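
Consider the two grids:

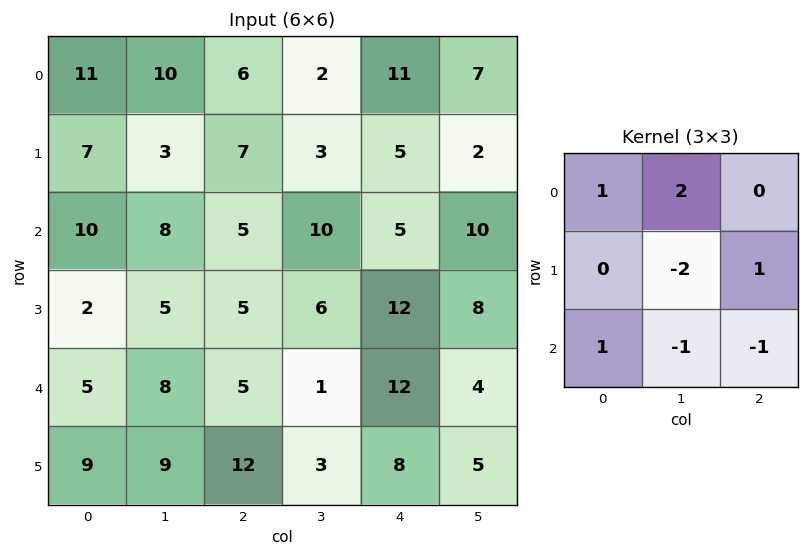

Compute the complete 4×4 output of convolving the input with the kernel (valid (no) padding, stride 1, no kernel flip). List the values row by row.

Output[0,0]: The receptive field on the input at this output position is [11 10 6 / 7 3 7 / 10 8 5]. Elementwise product with the kernel and sum: 11·1 + 10·2 + 3·-2 + 7·1 + 10·1 + 8·-1 + 5·-1.
Output[0,1]: The receptive field on the input at this output position is [10 6 2 / 3 7 3 / 8 5 10]. Elementwise product with the kernel and sum: 10·1 + 6·2 + 7·-2 + 3·1 + 8·1 + 5·-1 + 10·-1.

29 4 -1 11
-6 11 -15 -1
13 16 17 -11
-11 0 28 0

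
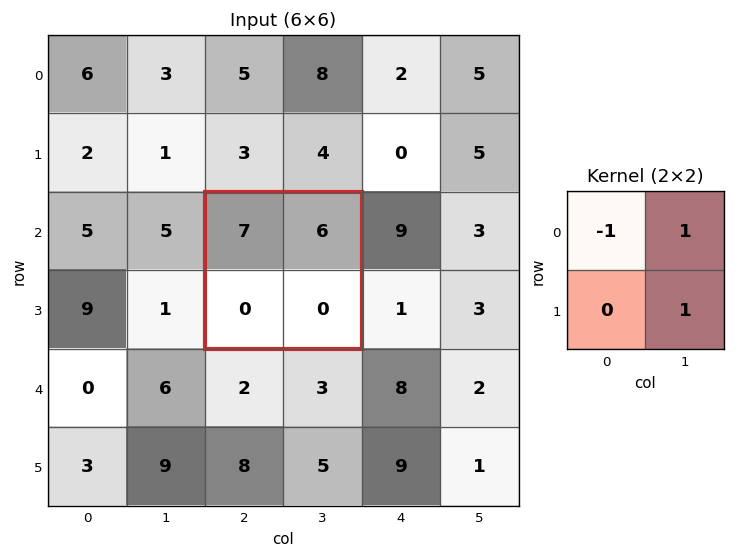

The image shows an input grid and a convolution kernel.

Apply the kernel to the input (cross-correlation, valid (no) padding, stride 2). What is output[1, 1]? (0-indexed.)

-1

The receptive field on the input at this output position is [7 6 / 0 0]. Elementwise product with the kernel and sum: 7·-1 + 6·1 + 0·1.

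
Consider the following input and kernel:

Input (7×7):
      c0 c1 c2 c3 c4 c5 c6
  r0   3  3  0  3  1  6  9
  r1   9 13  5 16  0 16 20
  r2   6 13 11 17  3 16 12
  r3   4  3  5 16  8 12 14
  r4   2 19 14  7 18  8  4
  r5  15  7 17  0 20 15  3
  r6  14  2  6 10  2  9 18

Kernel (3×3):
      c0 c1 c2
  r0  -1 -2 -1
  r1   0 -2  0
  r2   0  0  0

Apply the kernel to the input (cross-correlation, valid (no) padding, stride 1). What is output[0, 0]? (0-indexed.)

-35

The receptive field on the input at this output position is [3 3 0 / 9 13 5 / 6 13 11]. Elementwise product with the kernel and sum: 3·-1 + 3·-2 + 0·-1 + 13·-2.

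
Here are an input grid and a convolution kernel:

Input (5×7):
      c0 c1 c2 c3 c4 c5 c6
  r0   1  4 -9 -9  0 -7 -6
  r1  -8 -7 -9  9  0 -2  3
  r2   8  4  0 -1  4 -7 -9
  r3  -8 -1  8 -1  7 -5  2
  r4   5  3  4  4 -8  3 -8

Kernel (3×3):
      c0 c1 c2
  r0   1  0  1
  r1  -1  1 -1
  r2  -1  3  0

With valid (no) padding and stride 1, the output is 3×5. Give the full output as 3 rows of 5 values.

Output[0,0]: The receptive field on the input at this output position is [1 4 -9 / -8 -7 -9 / 8 4 0]. Elementwise product with the kernel and sum: 1·1 + -9·1 + -8·-1 + -7·1 + -9·-1 + 8·-1 + 4·3.
Output[0,1]: The receptive field on the input at this output position is [4 -9 -9 / -7 -9 9 / 4 0 -1]. Elementwise product with the kernel and sum: 4·1 + -9·1 + -7·-1 + -9·1 + 9·-1 + 4·-1 + 0·3.

6 -20 6 -10 -36
-16 24 -25 41 -21
11 22 -4 -23 -2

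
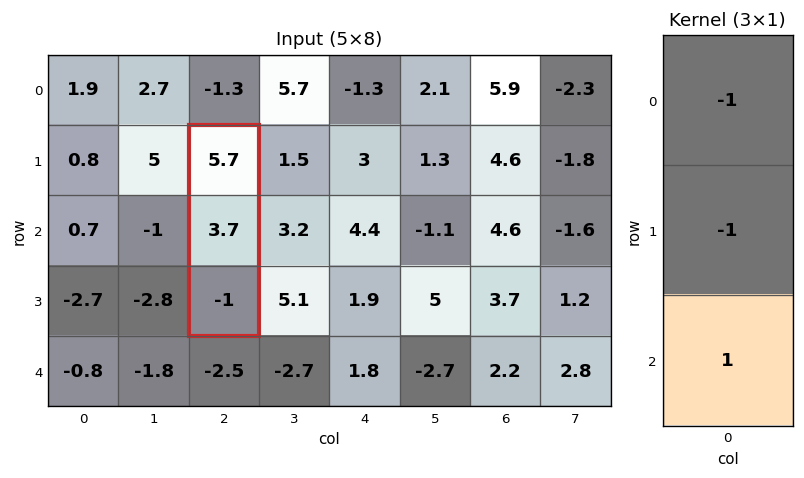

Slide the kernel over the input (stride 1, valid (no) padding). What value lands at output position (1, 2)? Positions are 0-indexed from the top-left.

-10.4

The receptive field on the input at this output position is [5.7 / 3.7 / -1]. Elementwise product with the kernel and sum: 5.7·-1 + 3.7·-1 + -1·1.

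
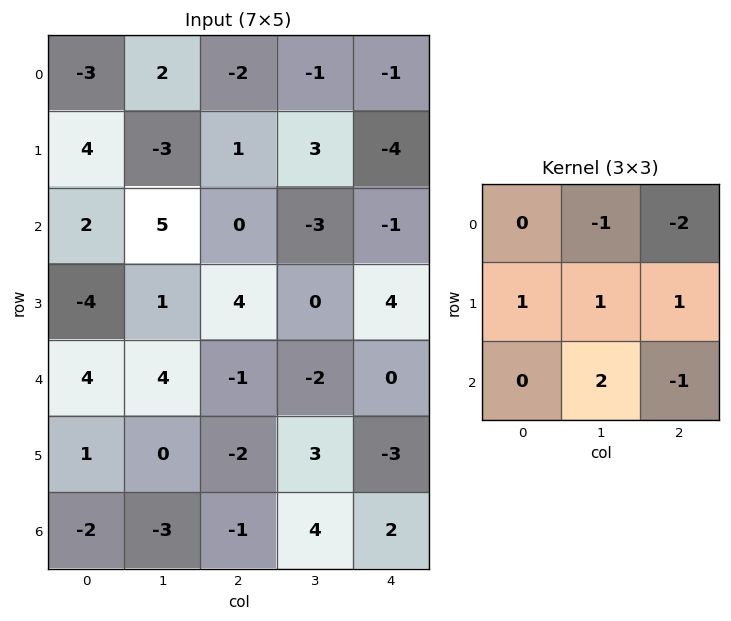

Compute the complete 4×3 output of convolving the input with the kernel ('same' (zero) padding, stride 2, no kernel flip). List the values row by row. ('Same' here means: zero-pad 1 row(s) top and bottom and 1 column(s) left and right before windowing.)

10 -2 -10
0 3 8
12 -10 -12
-6 -4 9

Output[0,0]: The receptive field on the zero-padded input at this output position is [0 0 0 / 0 -3 2 / 0 4 -3]. Elementwise product with the kernel and sum: 0·-1 + 0·-2 + 0·1 + -3·1 + 2·1 + 4·2 + -3·-1.
Output[0,1]: The receptive field on the zero-padded input at this output position is [0 0 0 / 2 -2 -1 / -3 1 3]. Elementwise product with the kernel and sum: 0·-1 + 0·-2 + 2·1 + -2·1 + -1·1 + 1·2 + 3·-1.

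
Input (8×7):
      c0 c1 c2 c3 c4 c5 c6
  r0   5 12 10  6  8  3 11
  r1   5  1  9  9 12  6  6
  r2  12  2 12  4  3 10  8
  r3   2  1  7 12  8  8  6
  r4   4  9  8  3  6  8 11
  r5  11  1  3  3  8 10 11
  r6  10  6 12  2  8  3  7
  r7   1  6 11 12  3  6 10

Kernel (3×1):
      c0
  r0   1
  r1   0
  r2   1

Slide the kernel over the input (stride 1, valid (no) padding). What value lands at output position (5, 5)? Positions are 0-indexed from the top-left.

16

The receptive field on the input at this output position is [10 / 3 / 6]. Elementwise product with the kernel and sum: 10·1 + 6·1.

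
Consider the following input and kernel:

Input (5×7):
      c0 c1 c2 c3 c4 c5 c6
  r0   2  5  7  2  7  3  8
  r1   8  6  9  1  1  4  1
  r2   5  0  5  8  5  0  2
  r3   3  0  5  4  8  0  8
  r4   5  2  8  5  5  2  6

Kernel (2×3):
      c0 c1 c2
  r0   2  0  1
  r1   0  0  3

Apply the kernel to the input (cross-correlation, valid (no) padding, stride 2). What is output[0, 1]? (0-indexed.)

The receptive field on the input at this output position is [7 2 7 / 9 1 1]. Elementwise product with the kernel and sum: 7·2 + 7·1 + 1·3.

24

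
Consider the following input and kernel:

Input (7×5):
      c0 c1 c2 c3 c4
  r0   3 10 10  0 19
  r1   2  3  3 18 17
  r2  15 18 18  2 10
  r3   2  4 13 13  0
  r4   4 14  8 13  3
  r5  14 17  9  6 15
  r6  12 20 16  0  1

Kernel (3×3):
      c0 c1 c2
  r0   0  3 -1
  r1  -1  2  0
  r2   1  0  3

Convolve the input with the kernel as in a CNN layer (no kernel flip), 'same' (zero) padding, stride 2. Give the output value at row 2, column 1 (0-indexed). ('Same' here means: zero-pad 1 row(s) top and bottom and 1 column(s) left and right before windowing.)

The receptive field on the zero-padded input at this output position is [4 13 13 / 14 8 13 / 17 9 6]. Elementwise product with the kernel and sum: 13·3 + 13·-1 + 14·-1 + 8·2 + 17·1 + 6·3.

63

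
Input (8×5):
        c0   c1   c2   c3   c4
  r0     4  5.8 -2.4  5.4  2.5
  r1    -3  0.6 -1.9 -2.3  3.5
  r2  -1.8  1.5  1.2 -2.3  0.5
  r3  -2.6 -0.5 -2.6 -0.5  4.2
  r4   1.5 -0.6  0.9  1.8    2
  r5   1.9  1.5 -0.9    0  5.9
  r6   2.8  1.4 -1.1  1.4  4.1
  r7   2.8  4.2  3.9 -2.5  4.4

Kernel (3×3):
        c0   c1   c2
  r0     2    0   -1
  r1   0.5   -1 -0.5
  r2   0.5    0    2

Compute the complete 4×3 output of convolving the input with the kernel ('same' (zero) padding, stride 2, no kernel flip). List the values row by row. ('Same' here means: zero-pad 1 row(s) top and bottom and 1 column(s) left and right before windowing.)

Output[0,0]: The receptive field on the zero-padded input at this output position is [0 0 0 / 0 4 5.8 / 0 -3 0.6]. Elementwise product with the kernel and sum: 0·2 + 0·-1 + 0·0.5 + 4·-1 + 5.8·-0.5 + 0·0.5 + 0.6·2.

-5.7 -1.7 -0.95
-0.55 2.95 -6.5
2.3 -1.85 -2.1
3.4 1.2 -4.65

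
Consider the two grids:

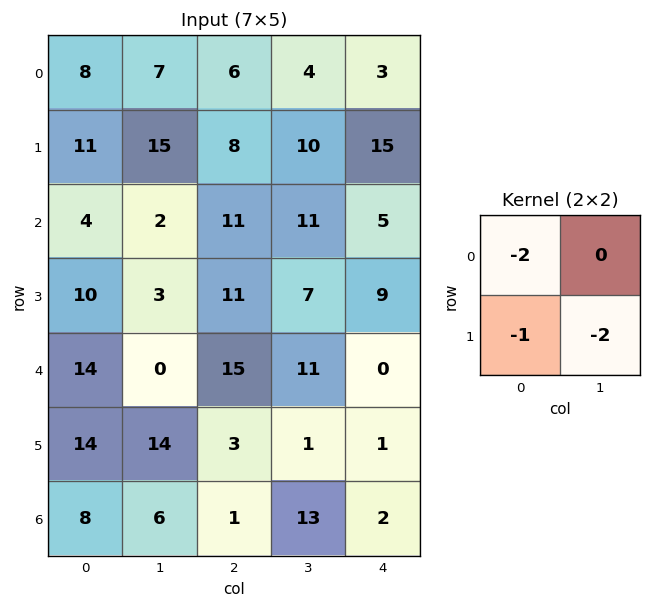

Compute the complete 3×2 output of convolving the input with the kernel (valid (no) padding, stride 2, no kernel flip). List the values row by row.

Output[0,0]: The receptive field on the input at this output position is [8 7 / 11 15]. Elementwise product with the kernel and sum: 8·-2 + 11·-1 + 15·-2.
Output[0,1]: The receptive field on the input at this output position is [6 4 / 8 10]. Elementwise product with the kernel and sum: 6·-2 + 8·-1 + 10·-2.

-57 -40
-24 -47
-70 -35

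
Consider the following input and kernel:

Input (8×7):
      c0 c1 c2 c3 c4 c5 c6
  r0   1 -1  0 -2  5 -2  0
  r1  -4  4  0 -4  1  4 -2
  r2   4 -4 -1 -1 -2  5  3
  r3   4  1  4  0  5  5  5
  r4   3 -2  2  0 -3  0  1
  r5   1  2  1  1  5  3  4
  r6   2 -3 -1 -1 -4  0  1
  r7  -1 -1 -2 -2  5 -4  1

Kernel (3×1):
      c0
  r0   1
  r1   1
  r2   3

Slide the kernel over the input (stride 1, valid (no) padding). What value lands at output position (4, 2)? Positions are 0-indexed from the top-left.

The receptive field on the input at this output position is [2 / 1 / -1]. Elementwise product with the kernel and sum: 2·1 + 1·1 + -1·3.

0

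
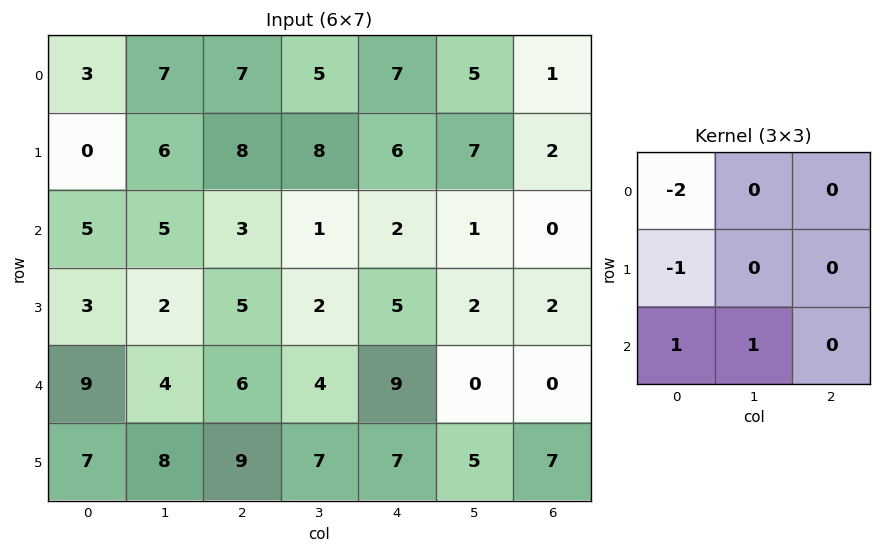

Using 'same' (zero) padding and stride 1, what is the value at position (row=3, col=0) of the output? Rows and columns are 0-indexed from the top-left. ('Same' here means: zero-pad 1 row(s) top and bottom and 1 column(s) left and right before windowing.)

The receptive field on the zero-padded input at this output position is [0 5 5 / 0 3 2 / 0 9 4]. Elementwise product with the kernel and sum: 0·-2 + 0·-1 + 0·1 + 9·1.

9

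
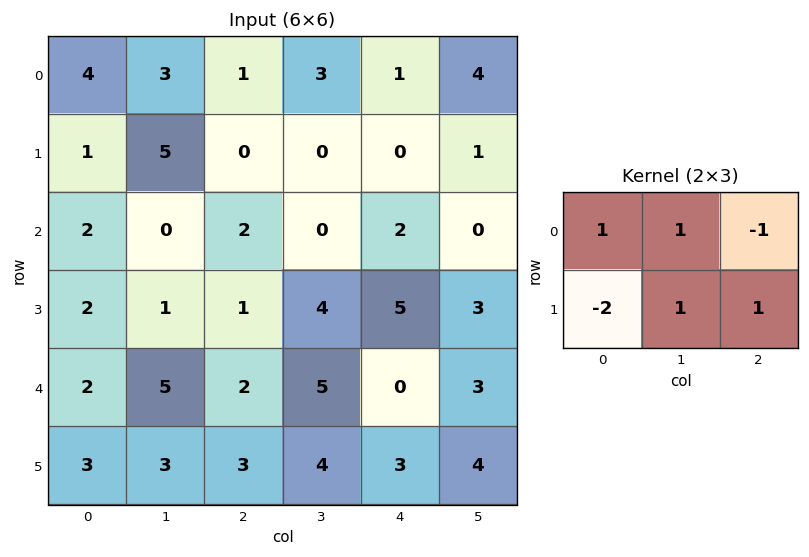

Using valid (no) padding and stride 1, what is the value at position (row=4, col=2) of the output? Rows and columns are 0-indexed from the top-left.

The receptive field on the input at this output position is [2 5 0 / 3 4 3]. Elementwise product with the kernel and sum: 2·1 + 5·1 + 0·-1 + 3·-2 + 4·1 + 3·1.

8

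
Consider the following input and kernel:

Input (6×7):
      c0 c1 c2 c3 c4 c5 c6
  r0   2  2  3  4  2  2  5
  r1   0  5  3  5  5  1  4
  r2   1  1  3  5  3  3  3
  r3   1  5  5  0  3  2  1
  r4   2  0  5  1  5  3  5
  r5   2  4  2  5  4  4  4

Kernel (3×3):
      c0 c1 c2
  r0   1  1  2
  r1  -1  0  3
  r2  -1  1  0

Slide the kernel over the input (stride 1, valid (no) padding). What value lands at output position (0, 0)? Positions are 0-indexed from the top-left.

19

The receptive field on the input at this output position is [2 2 3 / 0 5 3 / 1 1 3]. Elementwise product with the kernel and sum: 2·1 + 2·1 + 3·2 + 0·-1 + 3·3 + 1·-1 + 1·1.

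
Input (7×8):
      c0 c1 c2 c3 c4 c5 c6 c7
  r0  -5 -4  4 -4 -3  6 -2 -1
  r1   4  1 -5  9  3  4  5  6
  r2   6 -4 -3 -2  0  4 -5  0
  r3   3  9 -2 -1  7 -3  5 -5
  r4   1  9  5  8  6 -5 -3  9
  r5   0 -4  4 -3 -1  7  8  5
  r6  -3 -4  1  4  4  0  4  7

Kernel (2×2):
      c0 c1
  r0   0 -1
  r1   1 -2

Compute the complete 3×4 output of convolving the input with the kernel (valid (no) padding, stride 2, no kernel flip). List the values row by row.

Output[0,0]: The receptive field on the input at this output position is [-5 -4 / 4 1]. Elementwise product with the kernel and sum: -4·-1 + 4·1 + 1·-2.
Output[0,1]: The receptive field on the input at this output position is [4 -4 / -5 9]. Elementwise product with the kernel and sum: -4·-1 + -5·1 + 9·-2.

6 -19 -11 -6
-11 2 9 15
-1 2 -10 -11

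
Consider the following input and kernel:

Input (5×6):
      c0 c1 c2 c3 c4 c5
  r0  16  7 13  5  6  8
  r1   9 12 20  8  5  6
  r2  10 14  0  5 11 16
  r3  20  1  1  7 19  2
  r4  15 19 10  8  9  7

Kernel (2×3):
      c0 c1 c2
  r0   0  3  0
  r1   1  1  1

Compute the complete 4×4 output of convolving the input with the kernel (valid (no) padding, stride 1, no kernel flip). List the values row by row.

62 79 48 37
60 79 40 47
64 9 42 61
47 40 48 81

Output[0,0]: The receptive field on the input at this output position is [16 7 13 / 9 12 20]. Elementwise product with the kernel and sum: 7·3 + 9·1 + 12·1 + 20·1.
Output[0,1]: The receptive field on the input at this output position is [7 13 5 / 12 20 8]. Elementwise product with the kernel and sum: 13·3 + 12·1 + 20·1 + 8·1.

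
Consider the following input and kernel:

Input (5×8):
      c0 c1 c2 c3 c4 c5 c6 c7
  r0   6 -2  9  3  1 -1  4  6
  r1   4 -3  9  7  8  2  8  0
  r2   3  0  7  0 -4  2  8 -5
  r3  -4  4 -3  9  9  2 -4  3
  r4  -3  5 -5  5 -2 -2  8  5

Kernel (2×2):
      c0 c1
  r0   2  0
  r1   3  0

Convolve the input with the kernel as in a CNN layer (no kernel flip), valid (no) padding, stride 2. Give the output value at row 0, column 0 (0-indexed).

The receptive field on the input at this output position is [6 -2 / 4 -3]. Elementwise product with the kernel and sum: 6·2 + 4·3.

24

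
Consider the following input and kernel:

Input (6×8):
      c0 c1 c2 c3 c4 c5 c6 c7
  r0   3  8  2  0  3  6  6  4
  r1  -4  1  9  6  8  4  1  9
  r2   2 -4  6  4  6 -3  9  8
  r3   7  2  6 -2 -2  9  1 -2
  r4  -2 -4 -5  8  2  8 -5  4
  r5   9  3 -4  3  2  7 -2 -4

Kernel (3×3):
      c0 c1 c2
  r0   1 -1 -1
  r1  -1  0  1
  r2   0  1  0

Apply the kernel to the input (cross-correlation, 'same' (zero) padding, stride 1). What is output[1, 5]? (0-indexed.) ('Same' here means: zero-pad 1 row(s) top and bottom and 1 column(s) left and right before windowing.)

The receptive field on the zero-padded input at this output position is [3 6 6 / 8 4 1 / 6 -3 9]. Elementwise product with the kernel and sum: 3·1 + 6·-1 + 6·-1 + 8·-1 + 1·1 + -3·1.

-19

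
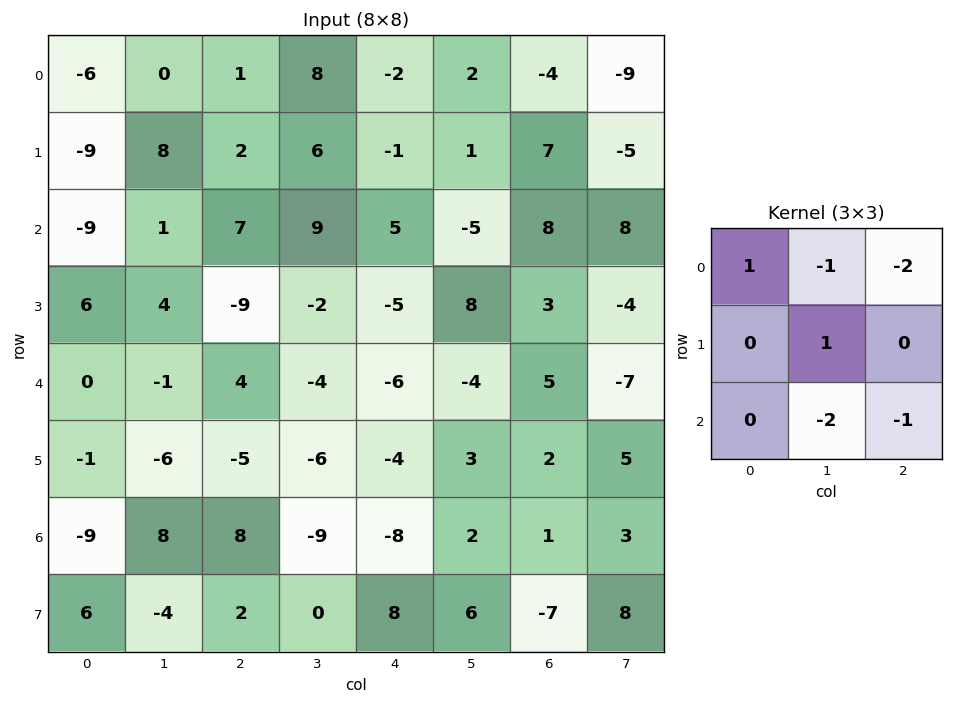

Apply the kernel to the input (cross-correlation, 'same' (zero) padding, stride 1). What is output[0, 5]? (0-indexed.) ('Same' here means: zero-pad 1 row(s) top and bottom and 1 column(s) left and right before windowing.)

-7

The receptive field on the zero-padded input at this output position is [0 0 0 / -2 2 -4 / -1 1 7]. Elementwise product with the kernel and sum: 0·1 + 0·-1 + 0·-2 + 2·1 + 1·-2 + 7·-1.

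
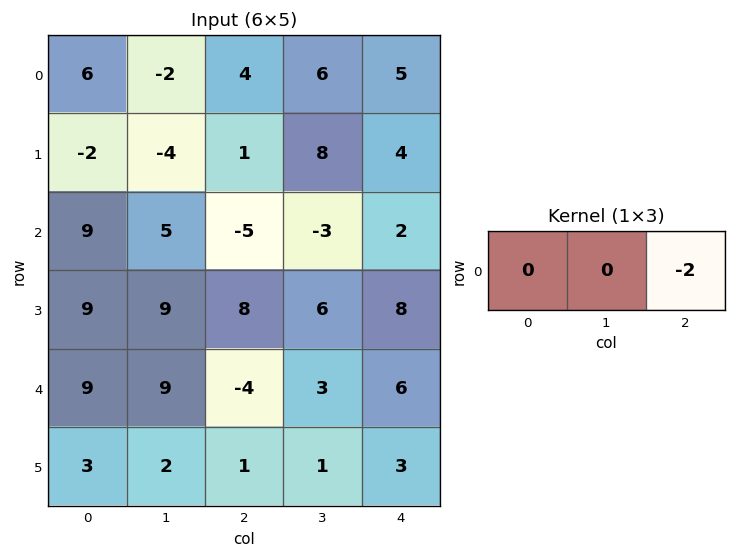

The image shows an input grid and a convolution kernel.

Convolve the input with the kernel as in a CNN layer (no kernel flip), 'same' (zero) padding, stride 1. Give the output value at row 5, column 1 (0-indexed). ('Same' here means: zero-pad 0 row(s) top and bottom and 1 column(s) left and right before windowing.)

-2

The receptive field on the zero-padded input at this output position is [3 2 1]. Elementwise product with the kernel and sum: 1·-2.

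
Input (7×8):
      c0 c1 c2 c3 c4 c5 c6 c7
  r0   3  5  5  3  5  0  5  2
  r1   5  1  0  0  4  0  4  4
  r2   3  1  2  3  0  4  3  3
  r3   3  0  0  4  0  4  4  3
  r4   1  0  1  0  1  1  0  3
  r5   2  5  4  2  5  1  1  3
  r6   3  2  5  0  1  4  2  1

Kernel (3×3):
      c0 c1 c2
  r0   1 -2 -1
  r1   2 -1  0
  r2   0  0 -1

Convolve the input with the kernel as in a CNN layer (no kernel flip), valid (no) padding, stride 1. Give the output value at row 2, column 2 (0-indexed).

-9

The receptive field on the input at this output position is [2 3 0 / 0 4 0 / 1 0 1]. Elementwise product with the kernel and sum: 2·1 + 3·-2 + 0·-1 + 0·2 + 4·-1 + 1·-1.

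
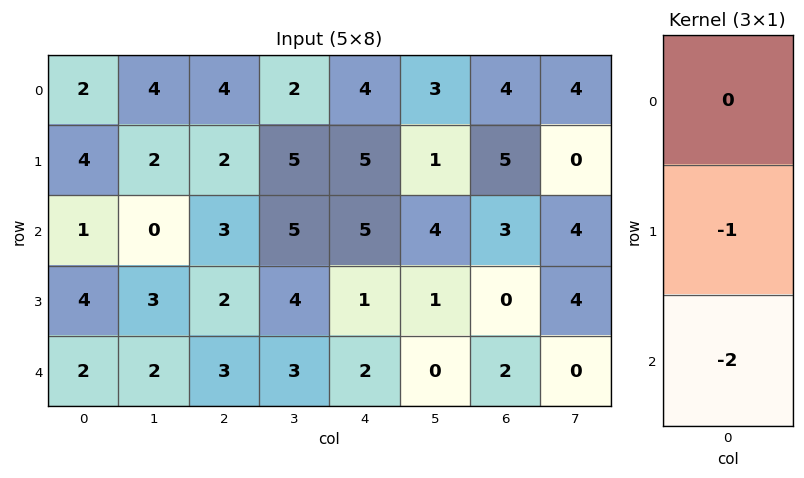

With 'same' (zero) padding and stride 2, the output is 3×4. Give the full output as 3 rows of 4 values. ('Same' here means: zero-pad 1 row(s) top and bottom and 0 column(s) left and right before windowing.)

Output[0,0]: The receptive field on the zero-padded input at this output position is [0 / 2 / 4]. Elementwise product with the kernel and sum: 2·-1 + 4·-2.
Output[0,1]: The receptive field on the zero-padded input at this output position is [0 / 4 / 2]. Elementwise product with the kernel and sum: 4·-1 + 2·-2.

-10 -8 -14 -14
-9 -7 -7 -3
-2 -3 -2 -2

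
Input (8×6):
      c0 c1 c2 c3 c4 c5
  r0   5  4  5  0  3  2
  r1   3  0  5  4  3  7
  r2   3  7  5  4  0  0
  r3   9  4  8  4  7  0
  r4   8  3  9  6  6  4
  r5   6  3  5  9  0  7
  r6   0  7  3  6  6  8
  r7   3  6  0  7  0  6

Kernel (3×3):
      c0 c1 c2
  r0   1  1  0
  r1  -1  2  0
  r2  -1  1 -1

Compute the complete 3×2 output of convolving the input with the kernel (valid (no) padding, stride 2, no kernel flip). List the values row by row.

Output[0,0]: The receptive field on the input at this output position is [5 4 5 / 3 0 5 / 3 7 5]. Elementwise product with the kernel and sum: 5·1 + 4·1 + 3·-1 + 0·2 + 3·-1 + 7·1 + 5·-1.

5 7
-5 0
15 25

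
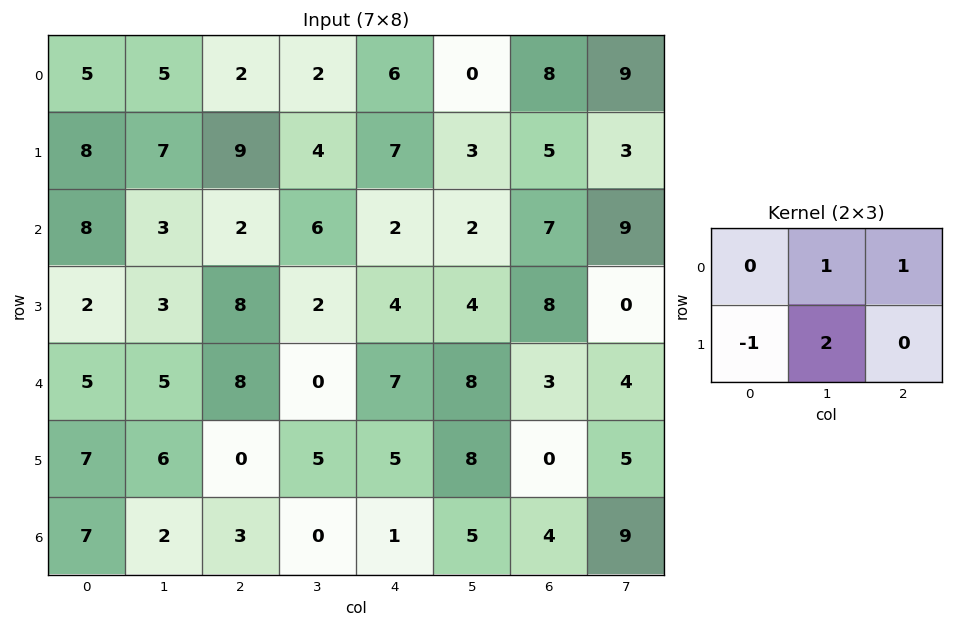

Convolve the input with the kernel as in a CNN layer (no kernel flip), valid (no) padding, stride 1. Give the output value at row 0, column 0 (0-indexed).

The receptive field on the input at this output position is [5 5 2 / 8 7 9]. Elementwise product with the kernel and sum: 5·1 + 2·1 + 8·-1 + 7·2.

13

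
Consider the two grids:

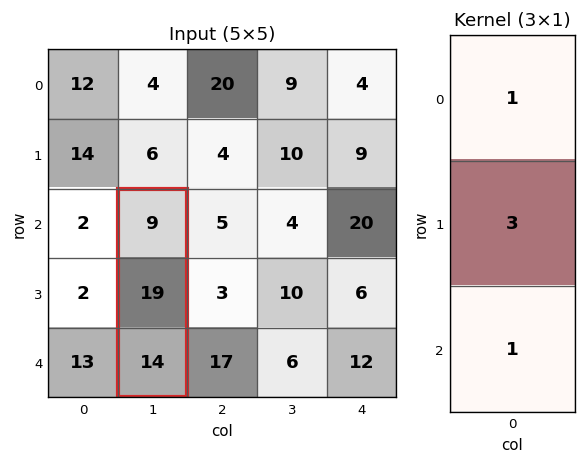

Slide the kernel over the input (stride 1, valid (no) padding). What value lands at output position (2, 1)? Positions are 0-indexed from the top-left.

The receptive field on the input at this output position is [9 / 19 / 14]. Elementwise product with the kernel and sum: 9·1 + 19·3 + 14·1.

80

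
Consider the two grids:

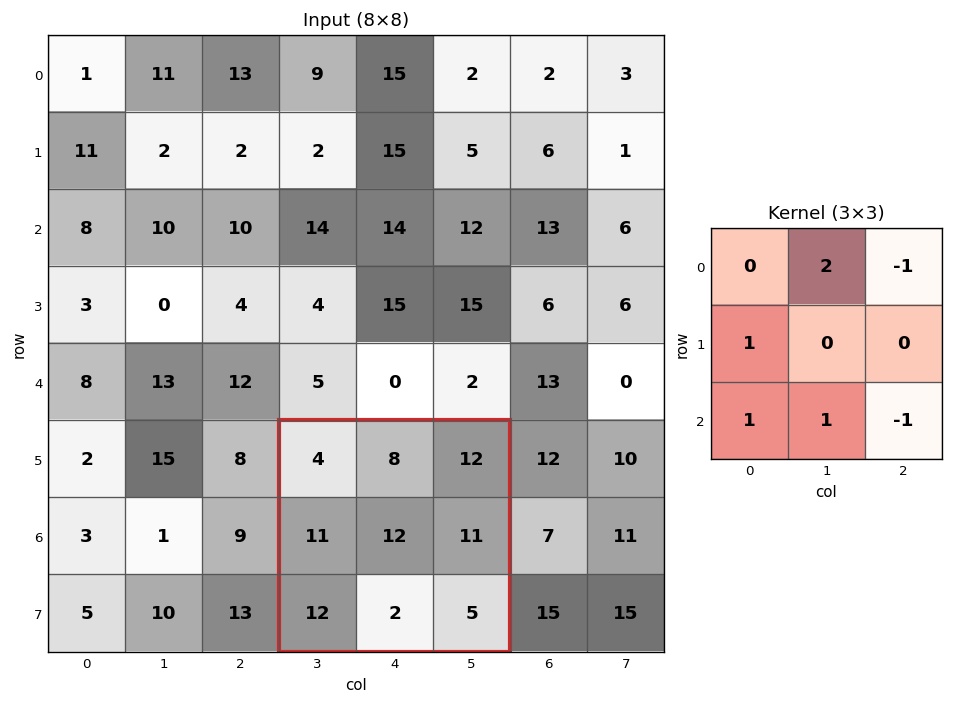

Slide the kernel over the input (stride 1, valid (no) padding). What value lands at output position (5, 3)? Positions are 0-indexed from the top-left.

The receptive field on the input at this output position is [4 8 12 / 11 12 11 / 12 2 5]. Elementwise product with the kernel and sum: 8·2 + 12·-1 + 11·1 + 12·1 + 2·1 + 5·-1.

24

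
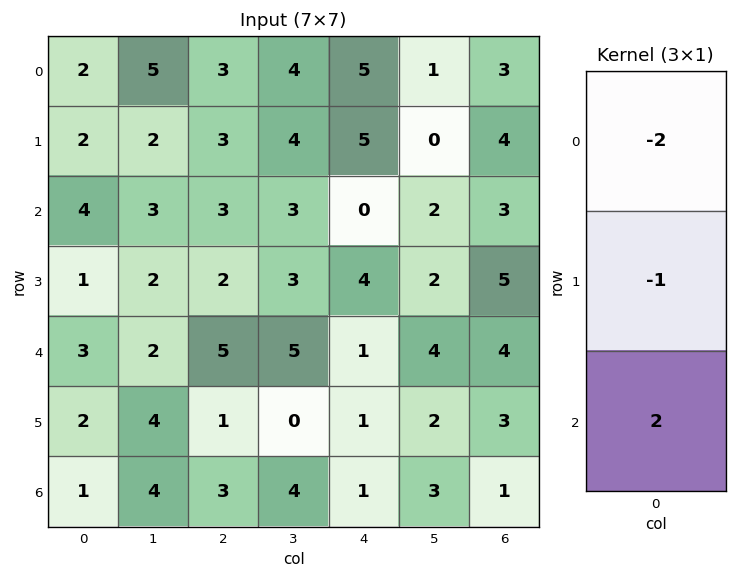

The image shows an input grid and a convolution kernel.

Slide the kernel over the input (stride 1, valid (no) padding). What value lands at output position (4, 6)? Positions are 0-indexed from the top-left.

The receptive field on the input at this output position is [4 / 3 / 1]. Elementwise product with the kernel and sum: 4·-2 + 3·-1 + 1·2.

-9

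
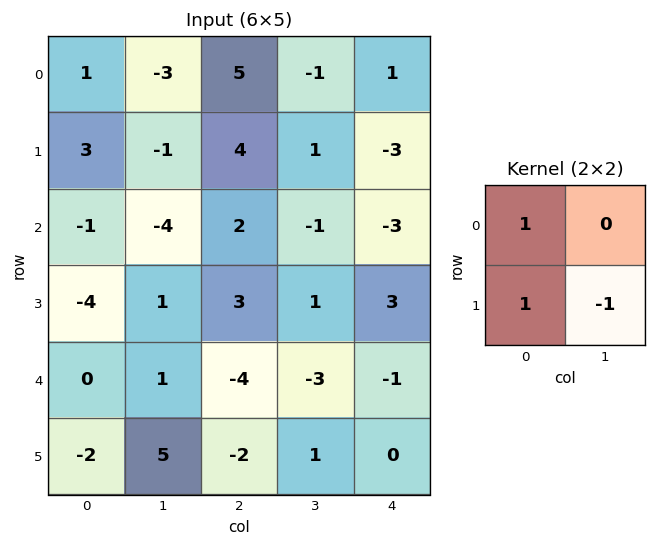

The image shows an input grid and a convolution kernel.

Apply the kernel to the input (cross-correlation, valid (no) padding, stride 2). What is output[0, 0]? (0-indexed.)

The receptive field on the input at this output position is [1 -3 / 3 -1]. Elementwise product with the kernel and sum: 1·1 + 3·1 + -1·-1.

5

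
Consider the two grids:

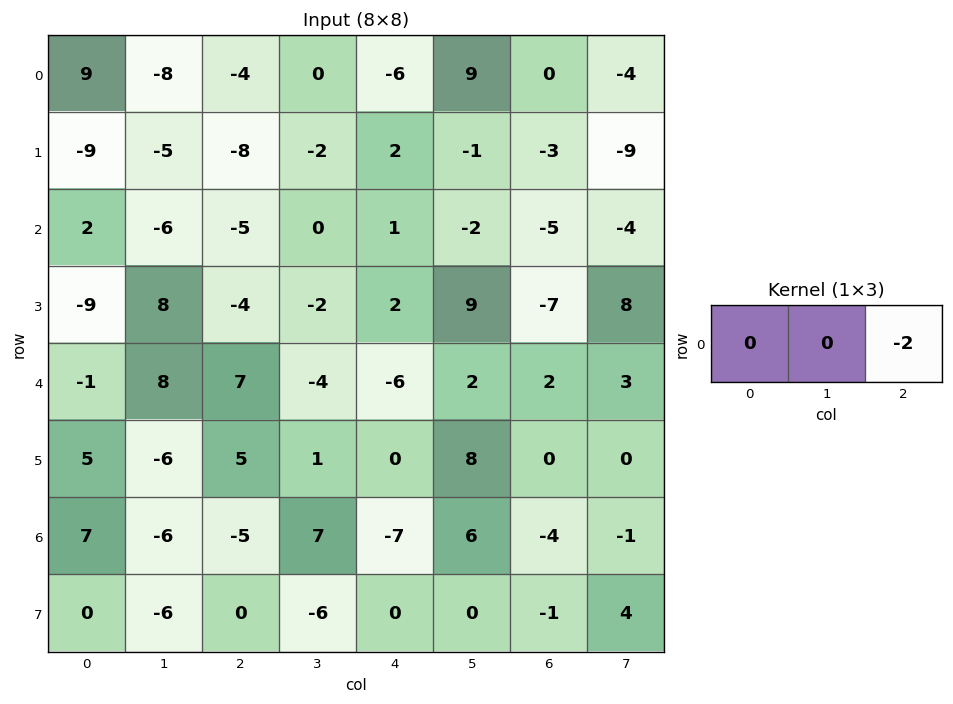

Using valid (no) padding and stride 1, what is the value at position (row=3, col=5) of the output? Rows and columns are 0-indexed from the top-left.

The receptive field on the input at this output position is [9 -7 8]. Elementwise product with the kernel and sum: 8·-2.

-16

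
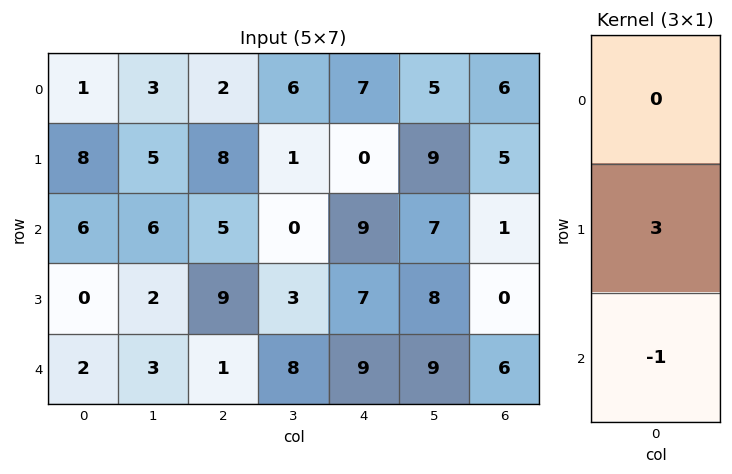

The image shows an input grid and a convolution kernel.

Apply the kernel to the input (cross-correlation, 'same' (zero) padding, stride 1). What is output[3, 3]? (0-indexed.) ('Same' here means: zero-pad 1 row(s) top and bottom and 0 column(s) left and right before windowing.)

1

The receptive field on the zero-padded input at this output position is [0 / 3 / 8]. Elementwise product with the kernel and sum: 3·3 + 8·-1.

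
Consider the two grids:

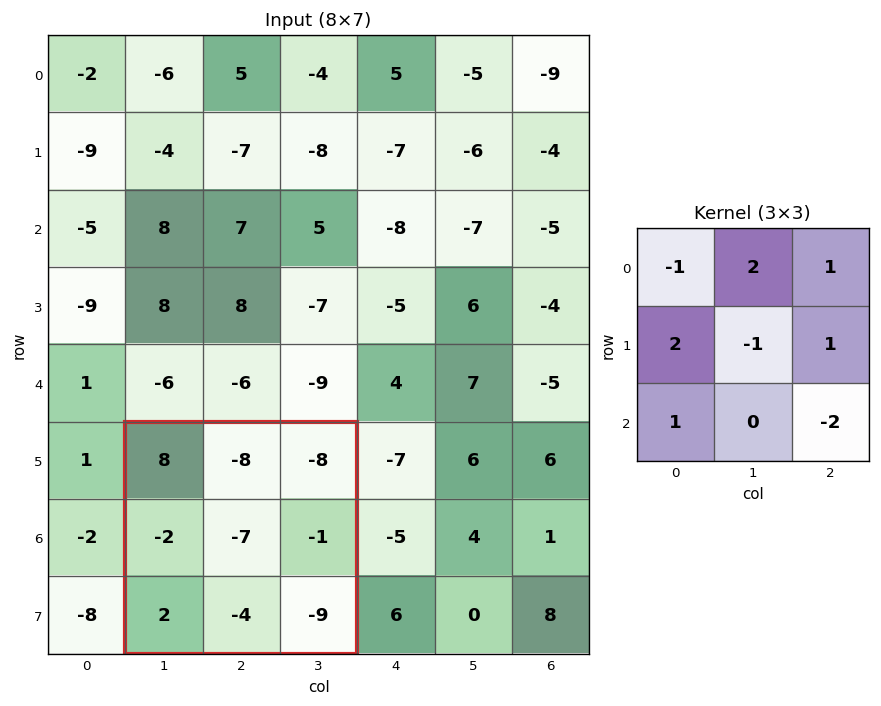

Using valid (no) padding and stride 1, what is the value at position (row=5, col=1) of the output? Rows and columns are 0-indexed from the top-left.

The receptive field on the input at this output position is [8 -8 -8 / -2 -7 -1 / 2 -4 -9]. Elementwise product with the kernel and sum: 8·-1 + -8·2 + -8·1 + -2·2 + -7·-1 + -1·1 + 2·1 + -9·-2.

-10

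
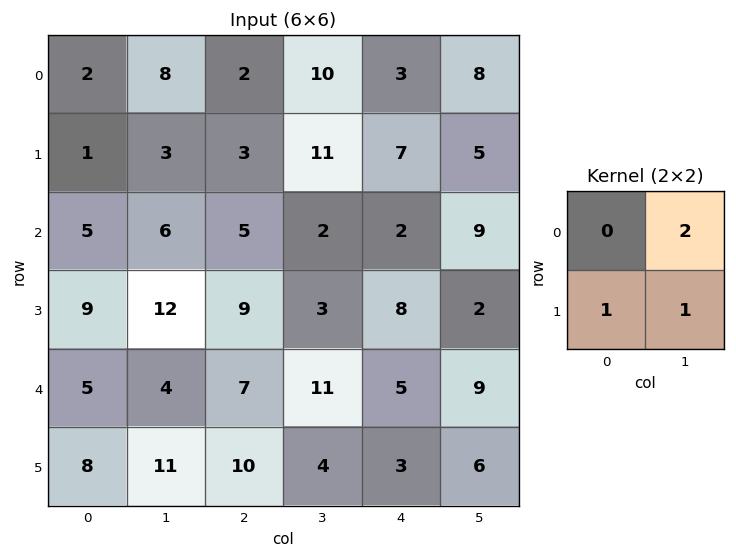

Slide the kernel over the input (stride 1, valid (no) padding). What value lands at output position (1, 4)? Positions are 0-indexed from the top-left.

The receptive field on the input at this output position is [7 5 / 2 9]. Elementwise product with the kernel and sum: 5·2 + 2·1 + 9·1.

21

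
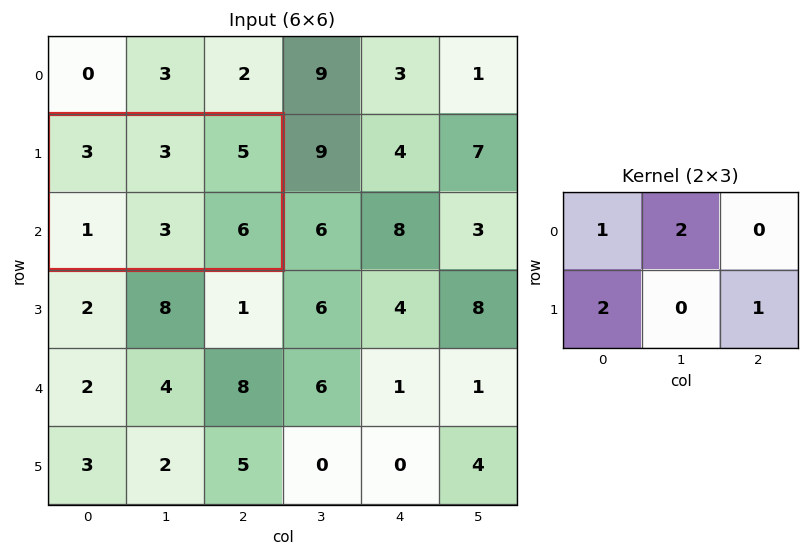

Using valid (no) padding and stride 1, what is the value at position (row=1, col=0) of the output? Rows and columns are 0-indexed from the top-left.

17

The receptive field on the input at this output position is [3 3 5 / 1 3 6]. Elementwise product with the kernel and sum: 3·1 + 3·2 + 1·2 + 6·1.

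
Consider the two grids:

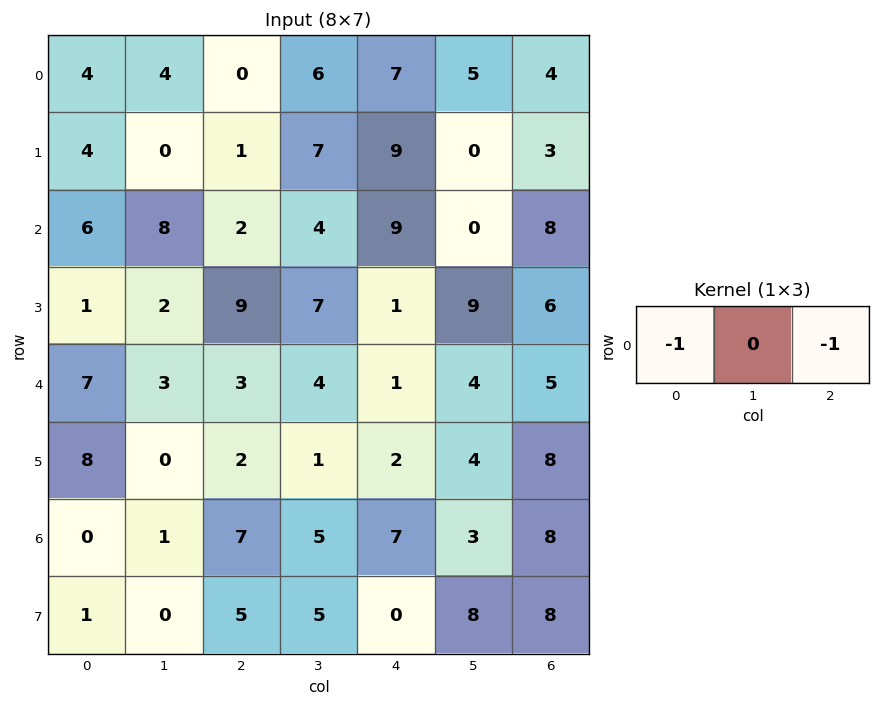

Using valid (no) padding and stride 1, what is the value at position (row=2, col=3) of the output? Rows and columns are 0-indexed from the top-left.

The receptive field on the input at this output position is [4 9 0]. Elementwise product with the kernel and sum: 4·-1 + 0·-1.

-4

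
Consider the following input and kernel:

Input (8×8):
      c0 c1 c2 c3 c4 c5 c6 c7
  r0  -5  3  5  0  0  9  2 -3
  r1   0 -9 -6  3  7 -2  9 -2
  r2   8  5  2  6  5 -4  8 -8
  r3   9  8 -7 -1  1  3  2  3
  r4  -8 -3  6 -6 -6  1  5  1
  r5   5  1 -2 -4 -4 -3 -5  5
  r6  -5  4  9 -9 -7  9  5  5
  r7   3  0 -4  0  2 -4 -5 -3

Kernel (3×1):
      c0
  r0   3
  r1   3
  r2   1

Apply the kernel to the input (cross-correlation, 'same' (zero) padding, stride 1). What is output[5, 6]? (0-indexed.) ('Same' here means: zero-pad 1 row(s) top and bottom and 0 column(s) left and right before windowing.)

5

The receptive field on the zero-padded input at this output position is [5 / -5 / 5]. Elementwise product with the kernel and sum: 5·3 + -5·3 + 5·1.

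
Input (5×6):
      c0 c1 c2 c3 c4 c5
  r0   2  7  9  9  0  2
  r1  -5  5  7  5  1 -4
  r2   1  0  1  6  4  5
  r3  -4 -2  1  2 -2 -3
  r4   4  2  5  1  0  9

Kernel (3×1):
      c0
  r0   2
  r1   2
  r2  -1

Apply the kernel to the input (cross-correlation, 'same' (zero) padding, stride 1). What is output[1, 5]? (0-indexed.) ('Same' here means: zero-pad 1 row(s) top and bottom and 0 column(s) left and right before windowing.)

The receptive field on the zero-padded input at this output position is [2 / -4 / 5]. Elementwise product with the kernel and sum: 2·2 + -4·2 + 5·-1.

-9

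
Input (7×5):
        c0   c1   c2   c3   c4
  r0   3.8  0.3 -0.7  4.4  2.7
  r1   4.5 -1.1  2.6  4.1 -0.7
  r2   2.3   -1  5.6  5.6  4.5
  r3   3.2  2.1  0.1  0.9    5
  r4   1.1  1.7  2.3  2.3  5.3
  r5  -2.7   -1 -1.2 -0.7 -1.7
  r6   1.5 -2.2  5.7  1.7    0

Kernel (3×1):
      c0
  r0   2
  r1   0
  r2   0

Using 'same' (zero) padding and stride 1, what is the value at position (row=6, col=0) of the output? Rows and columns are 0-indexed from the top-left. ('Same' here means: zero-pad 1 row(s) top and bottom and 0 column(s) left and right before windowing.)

The receptive field on the zero-padded input at this output position is [-2.7 / 1.5 / 0]. Elementwise product with the kernel and sum: -2.7·2.

-5.4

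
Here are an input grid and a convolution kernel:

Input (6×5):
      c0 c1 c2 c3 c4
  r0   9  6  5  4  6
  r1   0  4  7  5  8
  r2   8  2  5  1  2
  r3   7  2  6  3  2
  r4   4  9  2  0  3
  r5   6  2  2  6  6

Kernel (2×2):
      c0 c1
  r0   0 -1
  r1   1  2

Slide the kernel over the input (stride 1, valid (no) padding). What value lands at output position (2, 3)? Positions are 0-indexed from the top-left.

The receptive field on the input at this output position is [1 2 / 3 2]. Elementwise product with the kernel and sum: 2·-1 + 3·1 + 2·2.

5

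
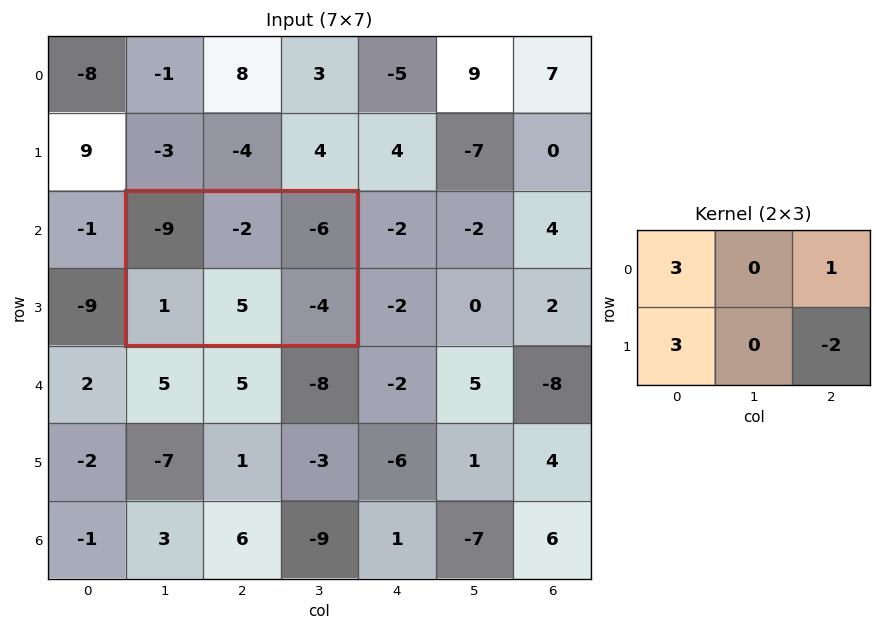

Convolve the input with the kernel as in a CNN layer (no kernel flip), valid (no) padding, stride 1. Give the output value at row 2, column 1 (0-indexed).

-22

The receptive field on the input at this output position is [-9 -2 -6 / 1 5 -4]. Elementwise product with the kernel and sum: -9·3 + -6·1 + 1·3 + -4·-2.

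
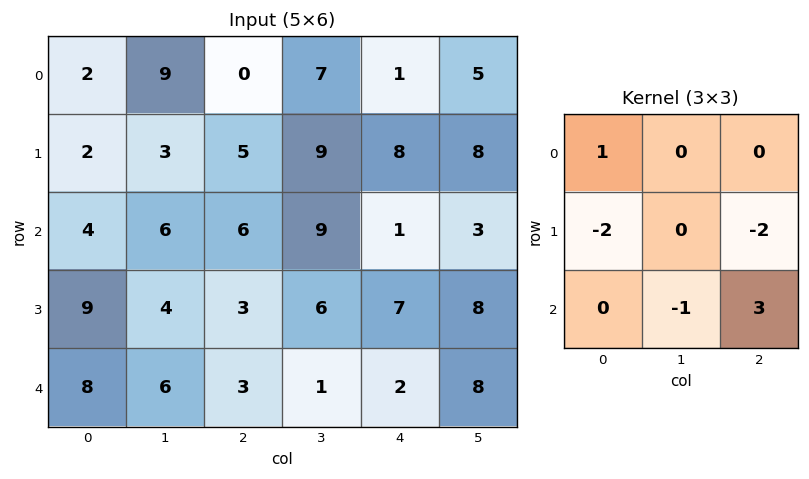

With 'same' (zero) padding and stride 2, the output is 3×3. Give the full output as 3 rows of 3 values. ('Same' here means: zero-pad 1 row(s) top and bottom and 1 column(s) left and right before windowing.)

Output[0,0]: The receptive field on the zero-padded input at this output position is [0 0 0 / 0 2 9 / 0 2 3]. Elementwise product with the kernel and sum: 0·1 + 0·-2 + 9·-2 + 2·-1 + 3·3.
Output[0,1]: The receptive field on the zero-padded input at this output position is [0 0 0 / 9 0 7 / 3 5 9]. Elementwise product with the kernel and sum: 0·1 + 9·-2 + 7·-2 + 5·-1 + 9·3.

-11 -10 -8
-9 -12 2
-12 -10 -12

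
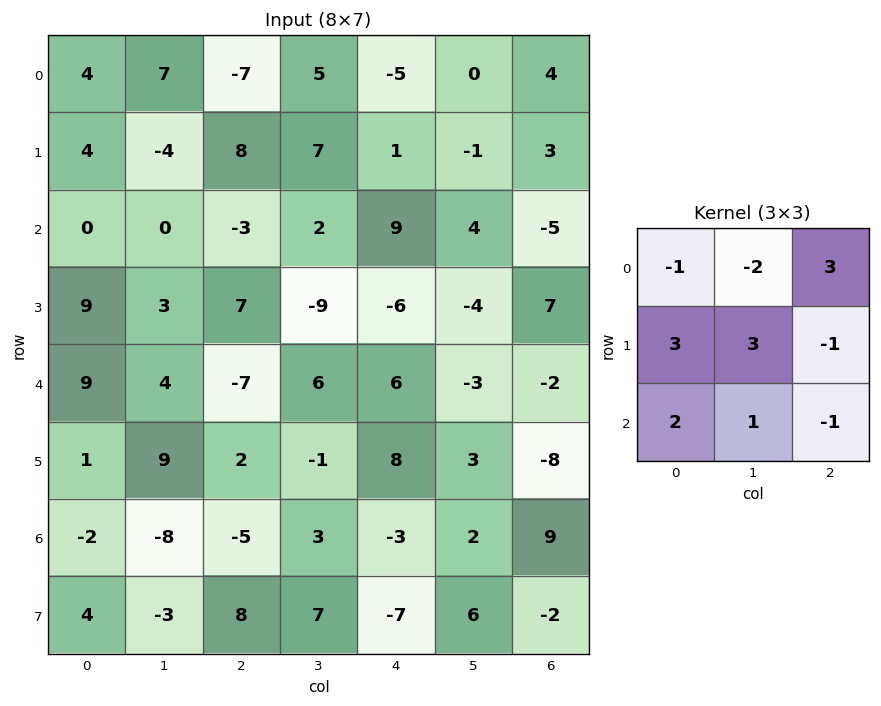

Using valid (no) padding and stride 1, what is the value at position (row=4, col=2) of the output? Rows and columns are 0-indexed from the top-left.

The receptive field on the input at this output position is [-7 6 6 / 2 -1 8 / -5 3 -3]. Elementwise product with the kernel and sum: -7·-1 + 6·-2 + 6·3 + 2·3 + -1·3 + 8·-1 + -5·2 + 3·1 + -3·-1.

4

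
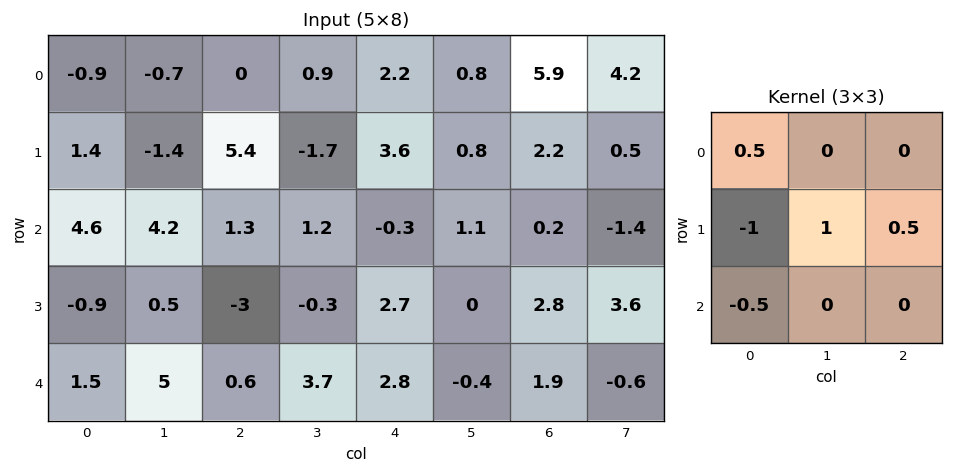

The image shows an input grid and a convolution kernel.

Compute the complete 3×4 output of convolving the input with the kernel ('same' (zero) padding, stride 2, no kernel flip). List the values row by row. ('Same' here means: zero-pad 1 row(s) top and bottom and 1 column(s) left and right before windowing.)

-1.25 1.85 2.55 6.8
6.7 -3.25 -1.65 -1.2
4 -2.3 -1.25 2

Output[0,0]: The receptive field on the zero-padded input at this output position is [0 0 0 / 0 -0.9 -0.7 / 0 1.4 -1.4]. Elementwise product with the kernel and sum: 0·0.5 + 0·-1 + -0.9·1 + -0.7·0.5 + 0·-0.5.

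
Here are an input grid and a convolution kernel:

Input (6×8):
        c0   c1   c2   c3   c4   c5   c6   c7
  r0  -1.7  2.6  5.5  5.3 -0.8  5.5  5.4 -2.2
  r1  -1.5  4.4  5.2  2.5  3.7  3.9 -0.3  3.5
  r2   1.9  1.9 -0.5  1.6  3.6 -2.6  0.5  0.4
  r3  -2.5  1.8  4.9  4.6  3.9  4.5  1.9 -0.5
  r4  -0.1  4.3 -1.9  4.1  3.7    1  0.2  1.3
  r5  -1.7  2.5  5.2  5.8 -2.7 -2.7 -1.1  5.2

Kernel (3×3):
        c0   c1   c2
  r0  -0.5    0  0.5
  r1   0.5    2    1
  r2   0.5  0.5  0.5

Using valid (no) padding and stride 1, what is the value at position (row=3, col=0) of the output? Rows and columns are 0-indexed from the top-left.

The receptive field on the input at this output position is [-2.5 1.8 4.9 / -0.1 4.3 -1.9 / -1.7 2.5 5.2]. Elementwise product with the kernel and sum: -2.5·-0.5 + 4.9·0.5 + -0.1·0.5 + 4.3·2 + -1.9·1 + -1.7·0.5 + 2.5·0.5 + 5.2·0.5.

13.35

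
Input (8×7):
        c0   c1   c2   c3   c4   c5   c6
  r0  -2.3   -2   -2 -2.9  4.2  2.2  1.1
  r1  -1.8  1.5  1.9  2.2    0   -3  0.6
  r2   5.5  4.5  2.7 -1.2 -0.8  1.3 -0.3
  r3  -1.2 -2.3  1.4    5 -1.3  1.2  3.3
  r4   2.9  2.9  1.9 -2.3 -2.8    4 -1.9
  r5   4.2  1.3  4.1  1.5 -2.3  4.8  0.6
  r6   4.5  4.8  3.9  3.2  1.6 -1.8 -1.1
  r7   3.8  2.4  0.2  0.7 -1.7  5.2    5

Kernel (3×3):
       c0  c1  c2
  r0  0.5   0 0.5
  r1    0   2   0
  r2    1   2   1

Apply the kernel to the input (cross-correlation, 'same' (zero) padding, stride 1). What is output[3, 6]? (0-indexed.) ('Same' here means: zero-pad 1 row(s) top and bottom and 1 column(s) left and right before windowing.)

The receptive field on the zero-padded input at this output position is [1.3 -0.3 0 / 1.2 3.3 0 / 4 -1.9 0]. Elementwise product with the kernel and sum: 1.3·0.5 + 0·0.5 + 3.3·2 + 4·1 + -1.9·2 + 0·1.

7.45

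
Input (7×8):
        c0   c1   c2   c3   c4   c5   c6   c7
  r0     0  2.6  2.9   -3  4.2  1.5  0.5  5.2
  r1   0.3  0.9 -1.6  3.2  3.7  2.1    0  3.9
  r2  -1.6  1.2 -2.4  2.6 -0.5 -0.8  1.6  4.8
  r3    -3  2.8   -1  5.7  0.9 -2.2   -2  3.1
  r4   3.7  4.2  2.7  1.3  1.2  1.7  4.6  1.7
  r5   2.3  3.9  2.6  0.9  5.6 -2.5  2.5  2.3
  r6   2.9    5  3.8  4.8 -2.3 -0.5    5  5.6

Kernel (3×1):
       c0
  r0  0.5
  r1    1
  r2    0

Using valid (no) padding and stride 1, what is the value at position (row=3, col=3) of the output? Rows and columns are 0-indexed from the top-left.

4.15

The receptive field on the input at this output position is [5.7 / 1.3 / 0.9]. Elementwise product with the kernel and sum: 5.7·0.5 + 1.3·1.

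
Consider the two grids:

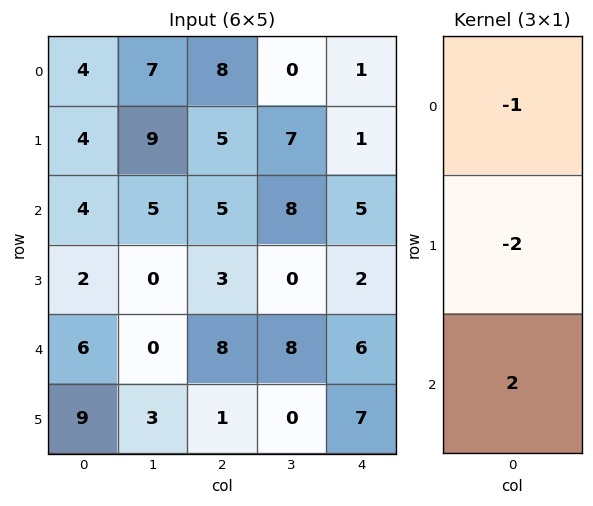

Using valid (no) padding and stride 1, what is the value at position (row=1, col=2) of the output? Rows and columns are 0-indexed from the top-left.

The receptive field on the input at this output position is [5 / 5 / 3]. Elementwise product with the kernel and sum: 5·-1 + 5·-2 + 3·2.

-9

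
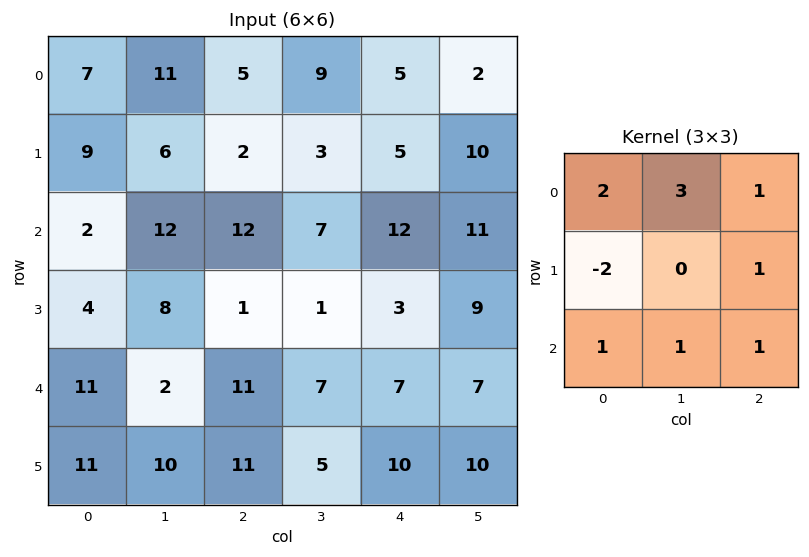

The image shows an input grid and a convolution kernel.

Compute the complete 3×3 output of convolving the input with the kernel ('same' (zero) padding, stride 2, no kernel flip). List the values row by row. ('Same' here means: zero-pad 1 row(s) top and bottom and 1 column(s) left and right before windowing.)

Output[0,0]: The receptive field on the zero-padded input at this output position is [0 0 0 / 0 7 11 / 0 9 6]. Elementwise product with the kernel and sum: 0·2 + 0·3 + 0·1 + 0·-2 + 11·1 + 0·1 + 9·1 + 6·1.
Output[0,1]: The receptive field on the zero-padded input at this output position is [0 0 0 / 11 5 9 / 6 2 3]. Elementwise product with the kernel and sum: 0·2 + 0·3 + 0·1 + 11·-2 + 9·1 + 6·1 + 2·1 + 3·1.

26 -2 2
57 14 41
43 49 38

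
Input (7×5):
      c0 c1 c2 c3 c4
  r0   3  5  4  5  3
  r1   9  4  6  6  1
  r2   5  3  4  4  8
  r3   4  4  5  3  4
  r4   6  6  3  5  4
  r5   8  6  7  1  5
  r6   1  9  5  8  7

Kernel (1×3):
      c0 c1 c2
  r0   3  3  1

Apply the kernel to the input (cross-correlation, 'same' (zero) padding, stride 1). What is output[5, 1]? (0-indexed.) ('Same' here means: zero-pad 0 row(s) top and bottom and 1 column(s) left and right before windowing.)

The receptive field on the zero-padded input at this output position is [8 6 7]. Elementwise product with the kernel and sum: 8·3 + 6·3 + 7·1.

49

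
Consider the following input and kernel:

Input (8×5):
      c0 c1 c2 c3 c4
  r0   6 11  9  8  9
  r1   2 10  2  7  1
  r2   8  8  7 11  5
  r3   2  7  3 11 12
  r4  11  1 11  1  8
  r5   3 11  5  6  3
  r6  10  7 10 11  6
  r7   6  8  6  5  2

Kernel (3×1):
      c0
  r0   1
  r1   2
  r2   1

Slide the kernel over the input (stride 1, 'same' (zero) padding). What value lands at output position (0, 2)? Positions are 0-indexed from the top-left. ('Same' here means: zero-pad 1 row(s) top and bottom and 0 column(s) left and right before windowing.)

20

The receptive field on the zero-padded input at this output position is [0 / 9 / 2]. Elementwise product with the kernel and sum: 0·1 + 9·2 + 2·1.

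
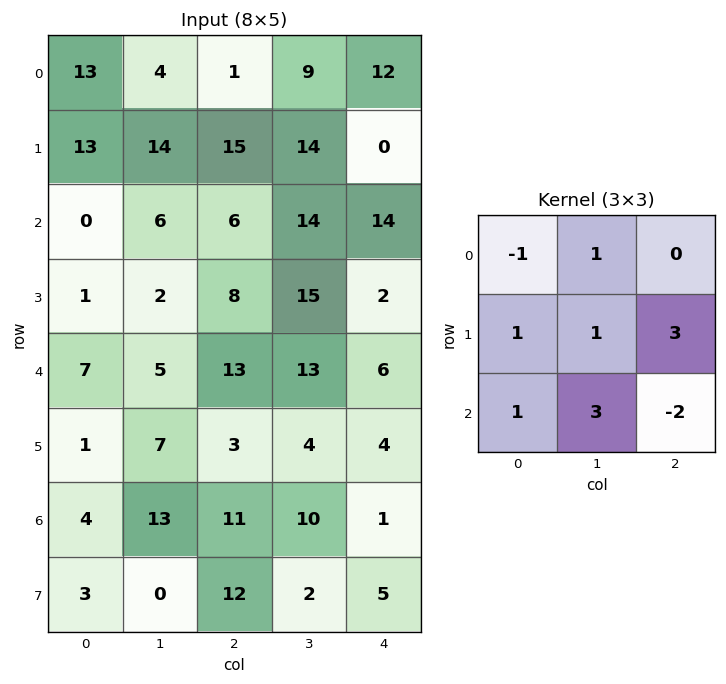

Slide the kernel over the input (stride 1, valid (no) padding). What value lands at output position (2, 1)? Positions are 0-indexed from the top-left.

The receptive field on the input at this output position is [6 6 14 / 2 8 15 / 5 13 13]. Elementwise product with the kernel and sum: 6·-1 + 6·1 + 2·1 + 8·1 + 15·3 + 5·1 + 13·3 + 13·-2.

73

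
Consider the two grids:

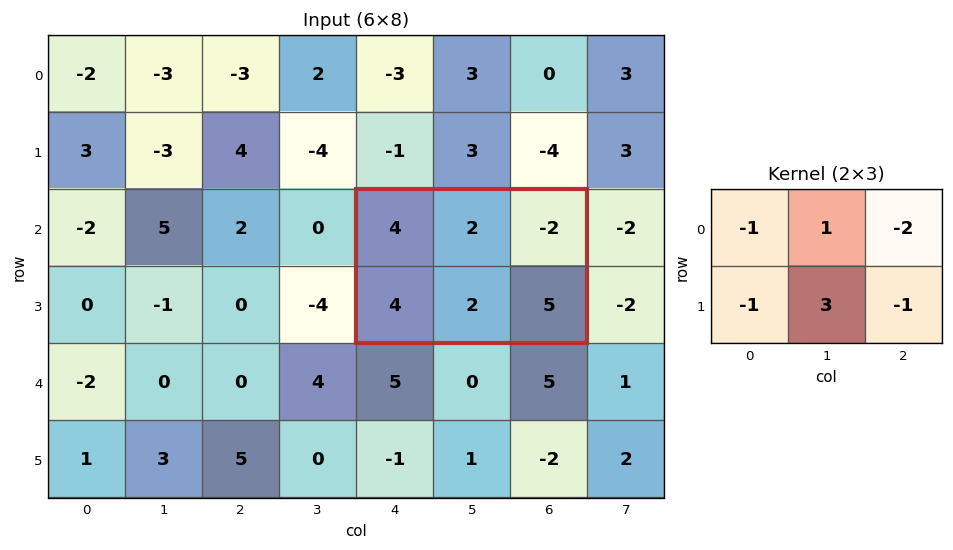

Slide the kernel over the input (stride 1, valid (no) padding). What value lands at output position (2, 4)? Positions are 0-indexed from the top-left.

The receptive field on the input at this output position is [4 2 -2 / 4 2 5]. Elementwise product with the kernel and sum: 4·-1 + 2·1 + -2·-2 + 4·-1 + 2·3 + 5·-1.

-1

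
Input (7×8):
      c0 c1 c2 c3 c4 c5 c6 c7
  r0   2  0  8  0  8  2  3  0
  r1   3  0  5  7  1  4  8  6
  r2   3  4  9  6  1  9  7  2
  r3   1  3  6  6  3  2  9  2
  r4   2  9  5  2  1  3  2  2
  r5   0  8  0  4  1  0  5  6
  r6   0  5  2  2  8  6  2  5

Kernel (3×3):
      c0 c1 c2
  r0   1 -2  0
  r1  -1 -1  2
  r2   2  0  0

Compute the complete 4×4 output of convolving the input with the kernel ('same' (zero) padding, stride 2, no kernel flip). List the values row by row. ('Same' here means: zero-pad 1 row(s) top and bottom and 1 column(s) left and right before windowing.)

Output[0,0]: The receptive field on the zero-padded input at this output position is [0 0 0 / 0 2 0 / 0 3 0]. Elementwise product with the kernel and sum: 0·1 + 0·-2 + 0·-1 + 2·-1 + 0·2 + 0·2.
Output[0,1]: The receptive field on the zero-padded input at this output position is [0 0 0 / 0 8 0 / 0 5 7]. Elementwise product with the kernel and sum: 0·1 + 0·-2 + 0·-1 + 8·-1 + 0·2 + 0·2.

-2 -8 10 3
-1 -5 28 -20
14 -3 11 -17
10 5 4 -8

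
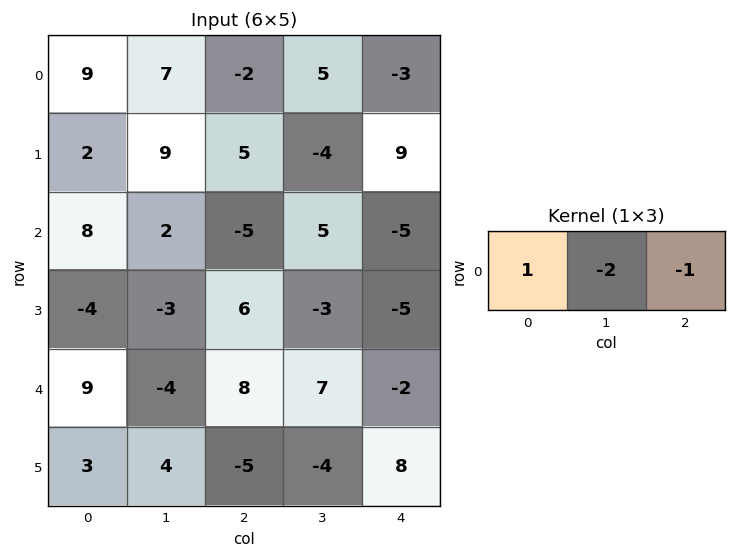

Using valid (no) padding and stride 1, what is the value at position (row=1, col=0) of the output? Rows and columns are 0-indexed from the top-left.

The receptive field on the input at this output position is [2 9 5]. Elementwise product with the kernel and sum: 2·1 + 9·-2 + 5·-1.

-21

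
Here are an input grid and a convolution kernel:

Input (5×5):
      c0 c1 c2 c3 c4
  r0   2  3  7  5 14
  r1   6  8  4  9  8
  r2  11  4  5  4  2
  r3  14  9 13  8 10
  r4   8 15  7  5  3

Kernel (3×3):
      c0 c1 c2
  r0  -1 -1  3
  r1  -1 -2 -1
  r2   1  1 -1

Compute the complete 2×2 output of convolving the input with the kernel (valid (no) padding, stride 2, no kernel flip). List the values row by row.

0 7
-29 -33

Output[0,0]: The receptive field on the input at this output position is [2 3 7 / 6 8 4 / 11 4 5]. Elementwise product with the kernel and sum: 2·-1 + 3·-1 + 7·3 + 6·-1 + 8·-2 + 4·-1 + 11·1 + 4·1 + 5·-1.
Output[0,1]: The receptive field on the input at this output position is [7 5 14 / 4 9 8 / 5 4 2]. Elementwise product with the kernel and sum: 7·-1 + 5·-1 + 14·3 + 4·-1 + 9·-2 + 8·-1 + 5·1 + 4·1 + 2·-1.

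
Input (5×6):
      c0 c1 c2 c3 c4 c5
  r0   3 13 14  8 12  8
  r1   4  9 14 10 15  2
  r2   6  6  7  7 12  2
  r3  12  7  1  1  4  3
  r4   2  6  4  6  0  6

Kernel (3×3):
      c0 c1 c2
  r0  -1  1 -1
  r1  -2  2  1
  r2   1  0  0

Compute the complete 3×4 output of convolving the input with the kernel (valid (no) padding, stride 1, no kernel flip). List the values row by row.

26 19 -4 15
10 11 -6 16
-14 -11 -4 18

Output[0,0]: The receptive field on the input at this output position is [3 13 14 / 4 9 14 / 6 6 7]. Elementwise product with the kernel and sum: 3·-1 + 13·1 + 14·-1 + 4·-2 + 9·2 + 14·1 + 6·1.
Output[0,1]: The receptive field on the input at this output position is [13 14 8 / 9 14 10 / 6 7 7]. Elementwise product with the kernel and sum: 13·-1 + 14·1 + 8·-1 + 9·-2 + 14·2 + 10·1 + 6·1.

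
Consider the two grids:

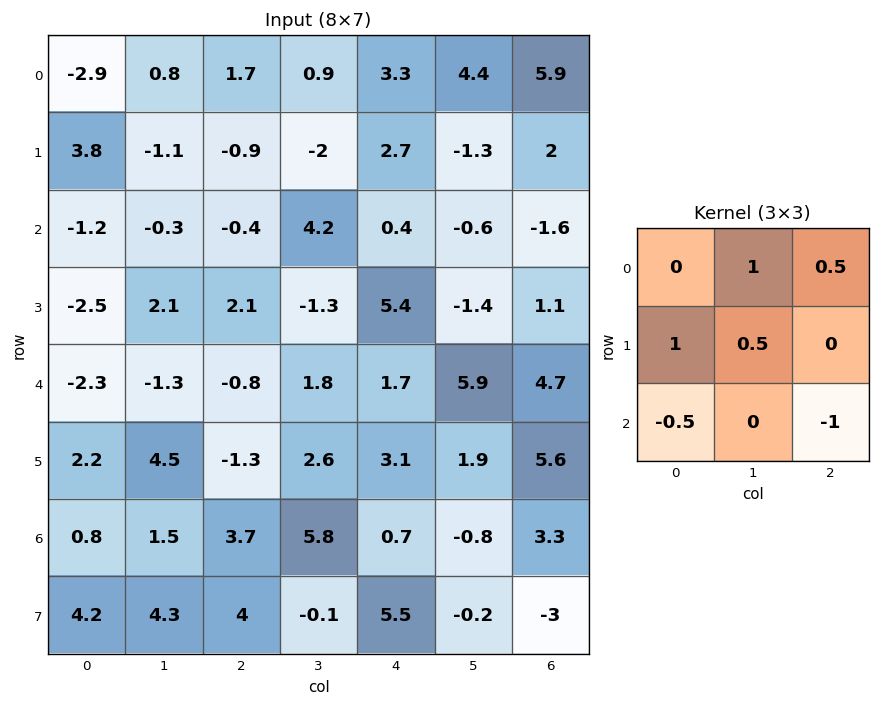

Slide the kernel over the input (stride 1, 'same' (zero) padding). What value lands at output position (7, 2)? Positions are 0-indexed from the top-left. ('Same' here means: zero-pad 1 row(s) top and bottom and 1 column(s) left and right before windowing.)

12.9

The receptive field on the zero-padded input at this output position is [1.5 3.7 5.8 / 4.3 4 -0.1 / 0 0 0]. Elementwise product with the kernel and sum: 3.7·1 + 5.8·0.5 + 4.3·1 + 4·0.5 + 0·-0.5 + 0·-1.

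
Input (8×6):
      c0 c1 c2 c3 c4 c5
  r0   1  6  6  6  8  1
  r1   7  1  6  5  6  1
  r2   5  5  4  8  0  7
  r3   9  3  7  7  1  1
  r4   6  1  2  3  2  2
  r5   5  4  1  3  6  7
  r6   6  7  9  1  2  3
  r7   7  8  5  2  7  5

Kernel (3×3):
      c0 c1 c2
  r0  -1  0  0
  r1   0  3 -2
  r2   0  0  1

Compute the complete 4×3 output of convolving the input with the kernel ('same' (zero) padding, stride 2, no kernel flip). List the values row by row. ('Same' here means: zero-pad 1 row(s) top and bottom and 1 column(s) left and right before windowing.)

Output[0,0]: The receptive field on the zero-padded input at this output position is [0 0 0 / 0 1 6 / 0 7 1]. Elementwise product with the kernel and sum: 0·-1 + 1·3 + 6·-2 + 1·1.

-8 11 23
8 2 -18
20 0 2
12 23 2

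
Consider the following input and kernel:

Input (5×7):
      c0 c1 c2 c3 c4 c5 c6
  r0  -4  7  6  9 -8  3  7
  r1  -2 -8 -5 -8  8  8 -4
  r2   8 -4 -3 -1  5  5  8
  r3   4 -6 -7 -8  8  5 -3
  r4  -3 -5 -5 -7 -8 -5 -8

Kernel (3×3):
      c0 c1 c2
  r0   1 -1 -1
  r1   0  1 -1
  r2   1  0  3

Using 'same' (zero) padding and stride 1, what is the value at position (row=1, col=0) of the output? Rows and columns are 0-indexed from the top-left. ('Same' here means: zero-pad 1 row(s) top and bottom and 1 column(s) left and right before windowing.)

-9

The receptive field on the zero-padded input at this output position is [0 -4 7 / 0 -2 -8 / 0 8 -4]. Elementwise product with the kernel and sum: 0·1 + -4·-1 + 7·-1 + -2·1 + -8·-1 + 0·1 + -4·3.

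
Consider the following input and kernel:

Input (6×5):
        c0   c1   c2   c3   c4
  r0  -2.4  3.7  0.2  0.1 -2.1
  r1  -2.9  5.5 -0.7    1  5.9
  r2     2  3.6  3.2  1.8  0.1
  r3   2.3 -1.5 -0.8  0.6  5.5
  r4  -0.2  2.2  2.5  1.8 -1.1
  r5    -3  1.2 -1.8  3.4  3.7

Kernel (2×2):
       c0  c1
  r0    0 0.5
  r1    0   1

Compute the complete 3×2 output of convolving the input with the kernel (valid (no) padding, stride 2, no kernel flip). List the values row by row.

7.35 1.05
0.3 1.5
2.3 4.3

Output[0,0]: The receptive field on the input at this output position is [-2.4 3.7 / -2.9 5.5]. Elementwise product with the kernel and sum: 3.7·0.5 + 5.5·1.
Output[0,1]: The receptive field on the input at this output position is [0.2 0.1 / -0.7 1]. Elementwise product with the kernel and sum: 0.1·0.5 + 1·1.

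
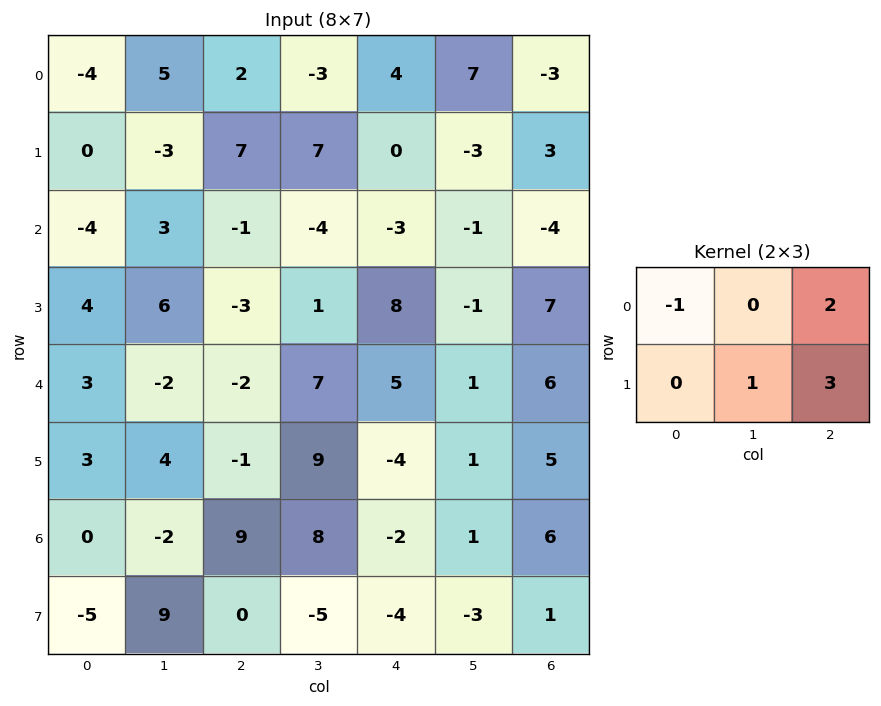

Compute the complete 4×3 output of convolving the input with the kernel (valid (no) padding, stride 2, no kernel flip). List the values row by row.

26 13 -4
-1 20 15
-6 9 23
27 -30 14

Output[0,0]: The receptive field on the input at this output position is [-4 5 2 / 0 -3 7]. Elementwise product with the kernel and sum: -4·-1 + 2·2 + -3·1 + 7·3.
Output[0,1]: The receptive field on the input at this output position is [2 -3 4 / 7 7 0]. Elementwise product with the kernel and sum: 2·-1 + 4·2 + 7·1 + 0·3.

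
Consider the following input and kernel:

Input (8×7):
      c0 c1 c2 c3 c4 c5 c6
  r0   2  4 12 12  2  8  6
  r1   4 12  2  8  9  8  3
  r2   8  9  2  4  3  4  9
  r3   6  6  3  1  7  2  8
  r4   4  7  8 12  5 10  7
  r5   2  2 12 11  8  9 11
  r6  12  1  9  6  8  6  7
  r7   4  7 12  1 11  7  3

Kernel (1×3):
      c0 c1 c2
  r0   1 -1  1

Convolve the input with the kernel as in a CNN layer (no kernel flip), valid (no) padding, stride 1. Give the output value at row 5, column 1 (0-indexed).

The receptive field on the input at this output position is [2 12 11]. Elementwise product with the kernel and sum: 2·1 + 12·-1 + 11·1.

1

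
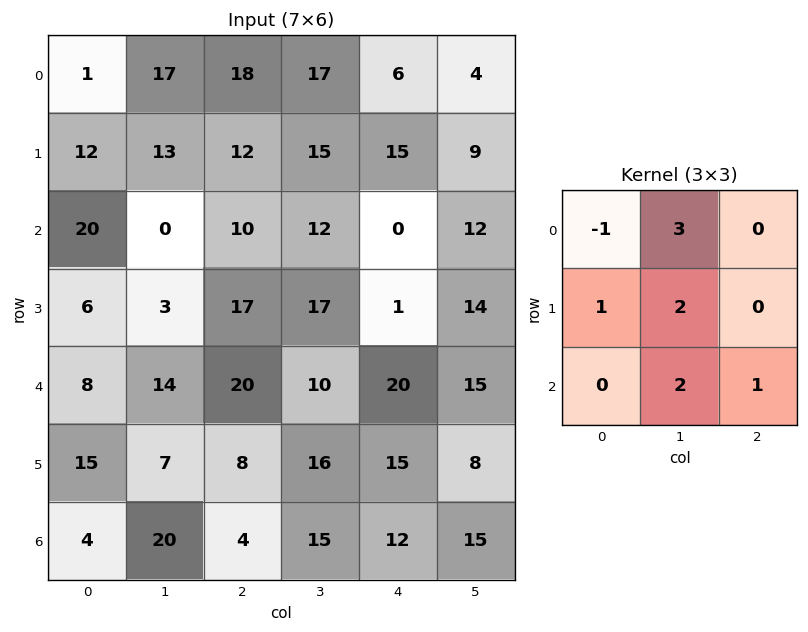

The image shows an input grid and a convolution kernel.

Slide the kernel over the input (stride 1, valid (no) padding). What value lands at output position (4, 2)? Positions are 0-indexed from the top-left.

The receptive field on the input at this output position is [20 10 20 / 8 16 15 / 4 15 12]. Elementwise product with the kernel and sum: 20·-1 + 10·3 + 8·1 + 16·2 + 15·2 + 12·1.

92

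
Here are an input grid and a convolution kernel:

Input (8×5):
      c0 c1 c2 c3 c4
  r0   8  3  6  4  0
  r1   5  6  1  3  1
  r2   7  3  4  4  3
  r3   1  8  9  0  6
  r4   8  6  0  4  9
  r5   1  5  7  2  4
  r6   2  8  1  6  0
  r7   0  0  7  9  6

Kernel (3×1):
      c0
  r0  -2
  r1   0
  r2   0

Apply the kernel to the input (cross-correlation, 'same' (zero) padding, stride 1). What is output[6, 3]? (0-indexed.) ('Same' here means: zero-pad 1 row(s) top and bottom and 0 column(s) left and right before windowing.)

-4

The receptive field on the zero-padded input at this output position is [2 / 6 / 9]. Elementwise product with the kernel and sum: 2·-2.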